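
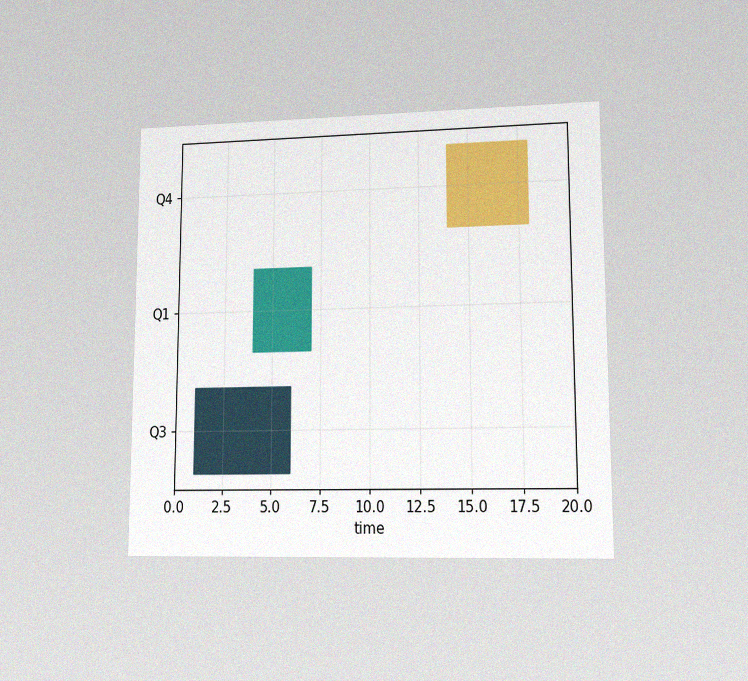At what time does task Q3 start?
The chart is viewed at a slight angle, with some photo noise. The Q3 bar begins at t=1.

1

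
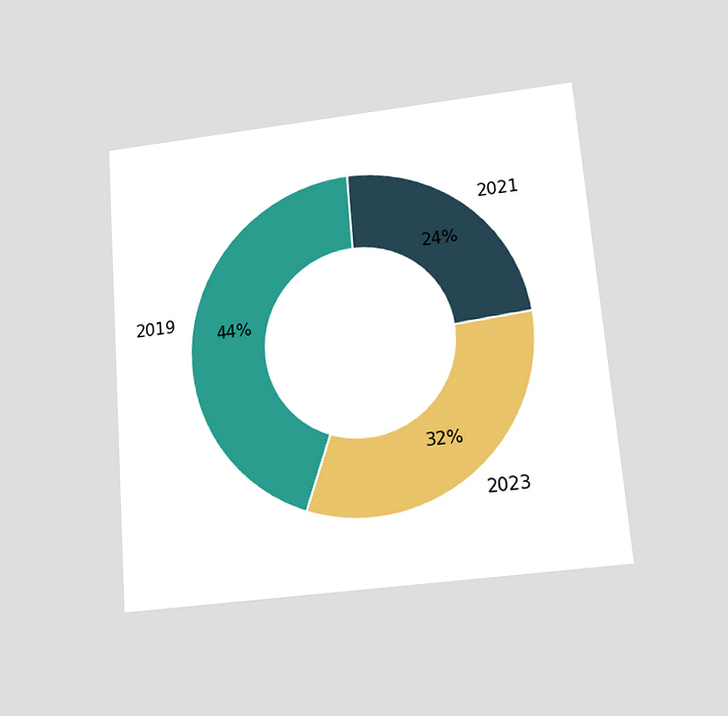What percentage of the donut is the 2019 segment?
44%

The chart is tilted about 5° counter-clockwise and viewed slightly from below. The 2019 segment takes up 44% of the ring.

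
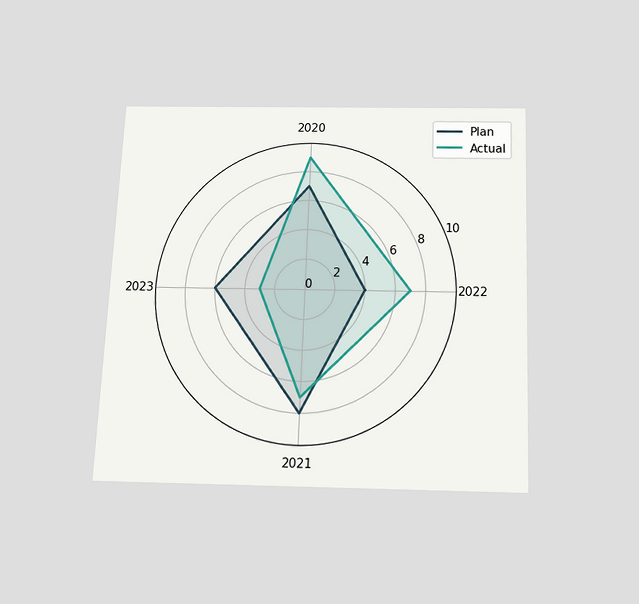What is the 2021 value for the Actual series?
7

The chart is tilted about 2° clockwise and viewed slightly from below. On the 2021 axis, Actual reaches 7.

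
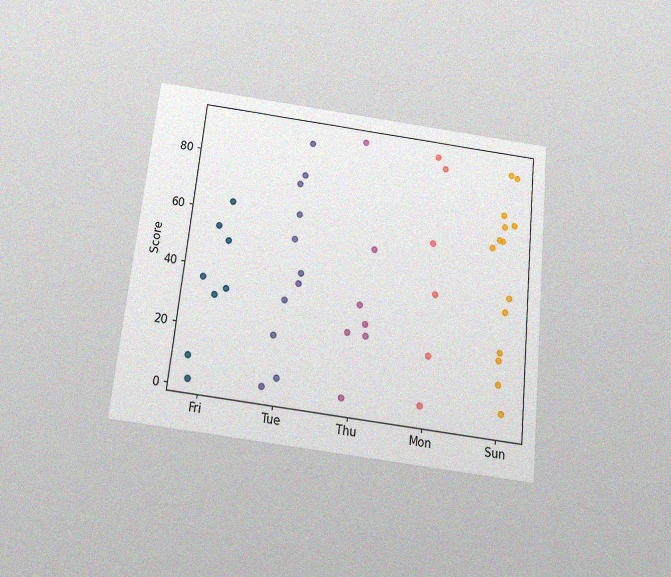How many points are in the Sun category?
The chart is tilted about 6° clockwise and viewed slightly from below, with some photo noise. Counting the markers in the Sun column gives 14.

14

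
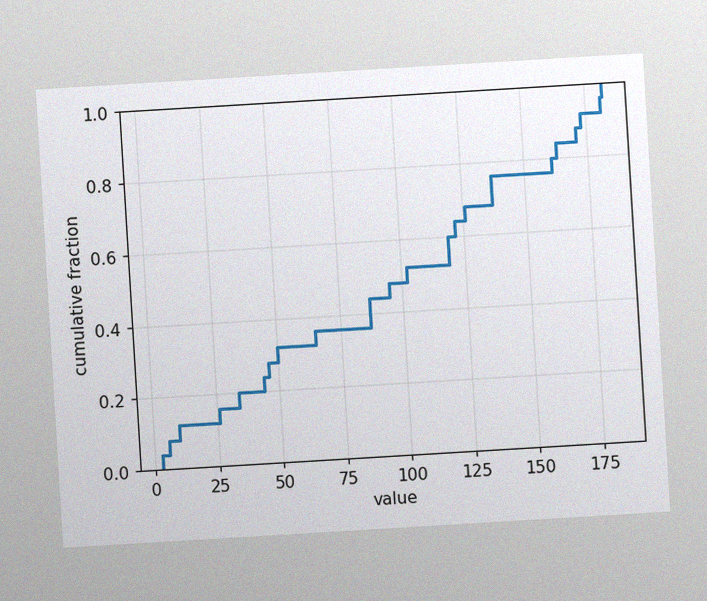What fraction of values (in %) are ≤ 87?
44%

The chart is tilted about 3° counter-clockwise, with some photo noise. At x=87 the ECDF step is at 44%.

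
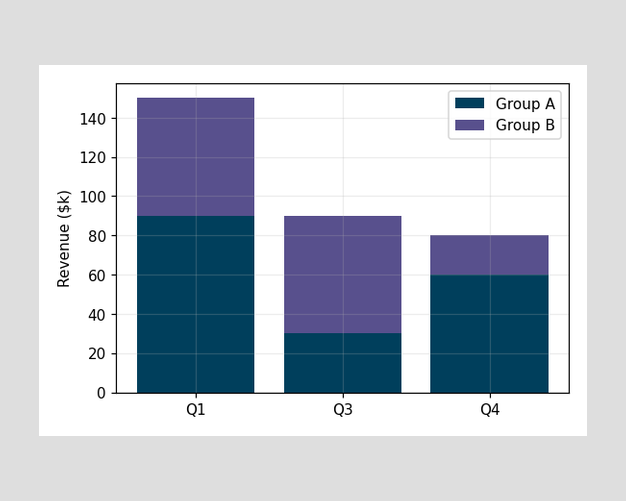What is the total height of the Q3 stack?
The Q3 stack's top reaches $90k on the y-axis.

$90k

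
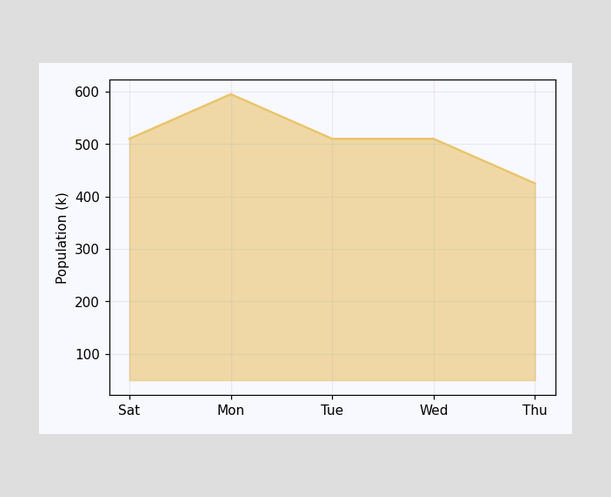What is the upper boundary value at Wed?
510k

At Wed the upper boundary is at 510k.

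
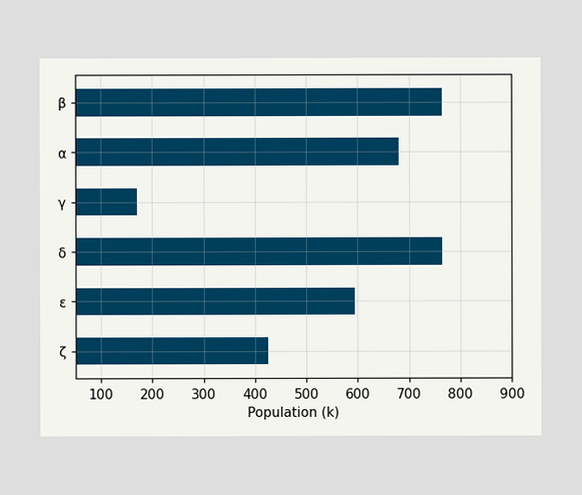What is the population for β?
Reading along the chart's x-axis, the β bar reaches 765k.

765k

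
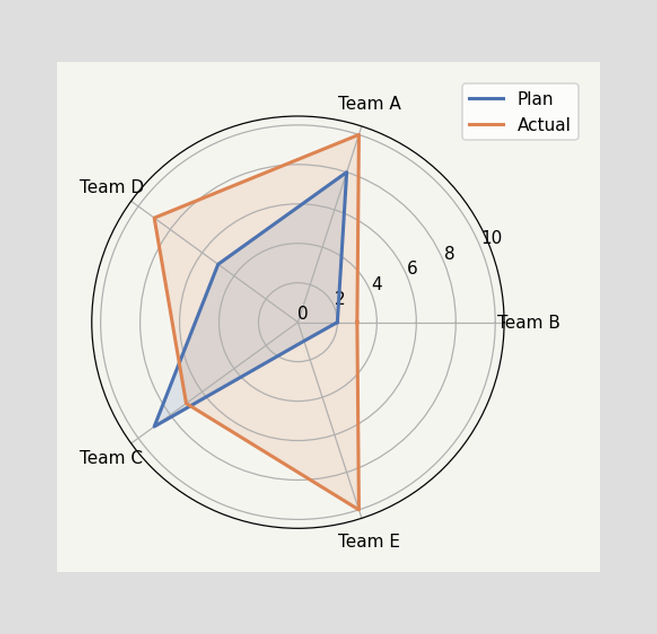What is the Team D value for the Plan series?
On the Team D axis, Plan reaches 5.

5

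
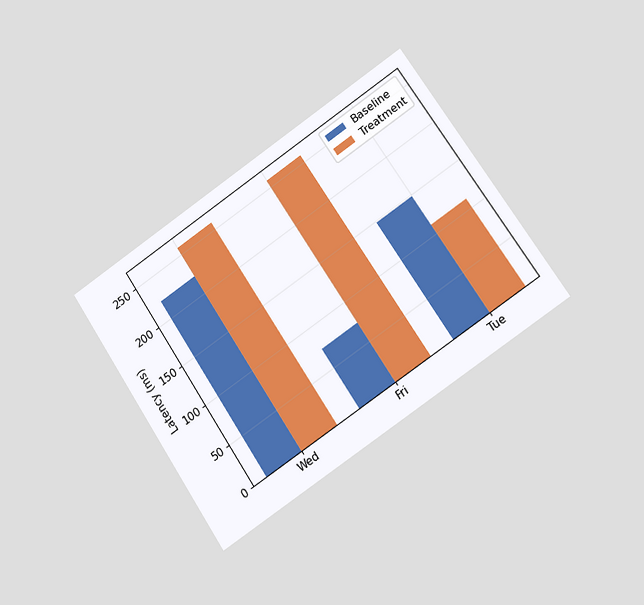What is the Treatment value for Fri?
259ms

The chart is tilted about 34° counter-clockwise and viewed slightly from the right. The Treatment bar at Fri reaches 259ms on the y-axis.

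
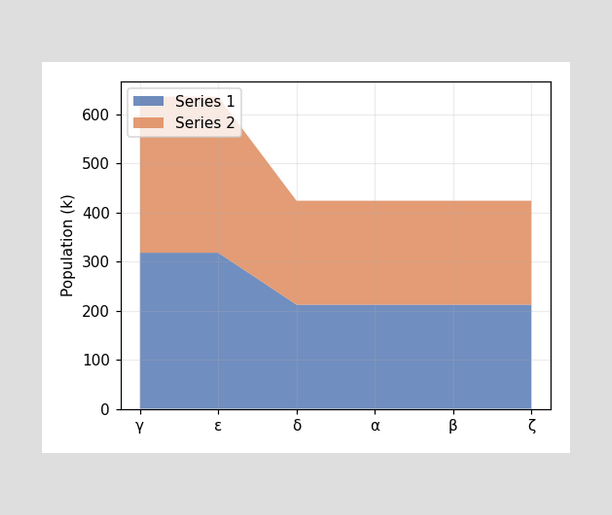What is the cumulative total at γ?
The stacked total at γ reaches 636k.

636k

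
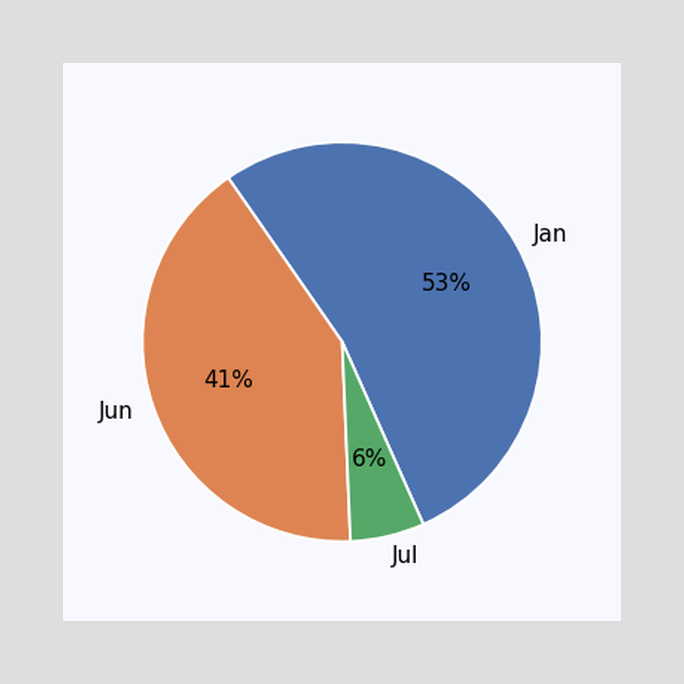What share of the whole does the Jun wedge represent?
The Jun slice takes up 41% of the pie.

41%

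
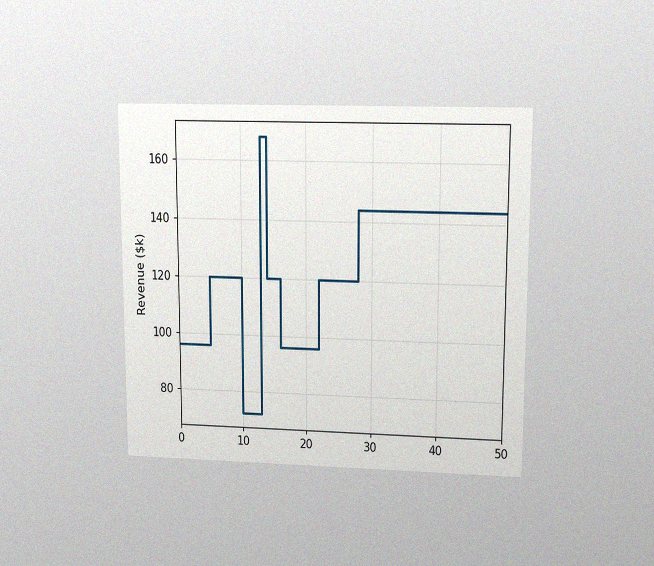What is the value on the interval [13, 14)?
The chart is viewed at a slight angle, with some photo noise. On [13, 14) the step sits at $168k.

$168k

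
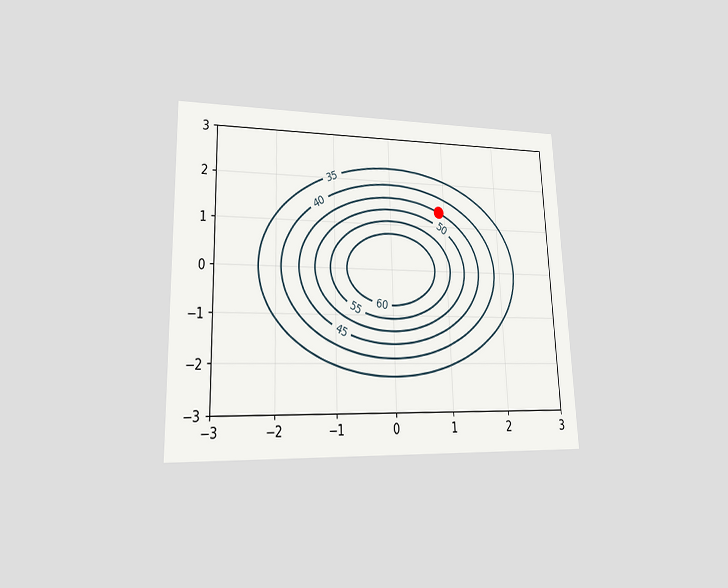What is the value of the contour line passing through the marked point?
The chart is tilted about 2° counter-clockwise and viewed at a slight angle. The marked point sits on the contour labelled 45.

45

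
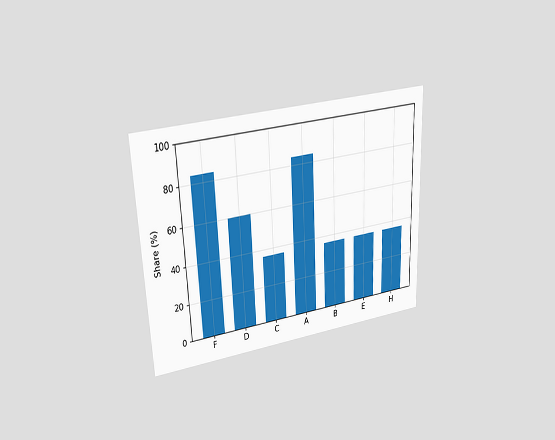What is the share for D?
The chart is tilted about 2° counter-clockwise and viewed at a slight angle. Reading along the chart's y-axis, the D bar reaches 60%.

60%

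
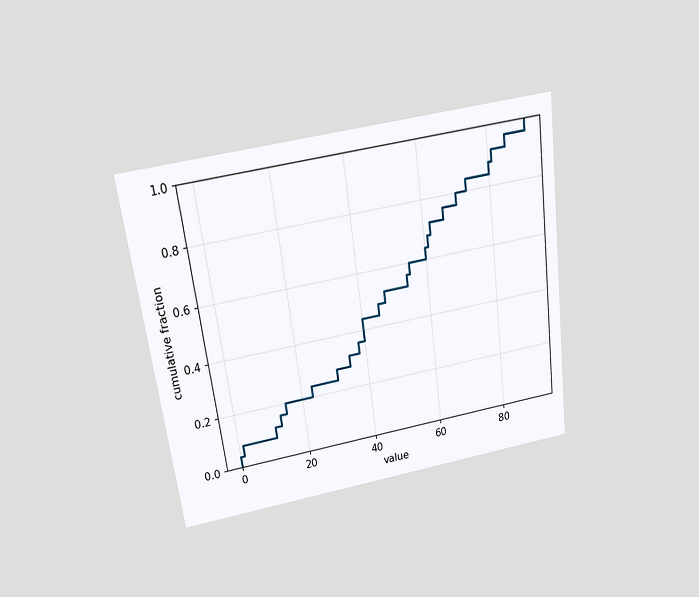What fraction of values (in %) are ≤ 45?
The chart is tilted about 8° counter-clockwise and viewed slightly from above. At x=45 the ECDF step is at 48%.

48%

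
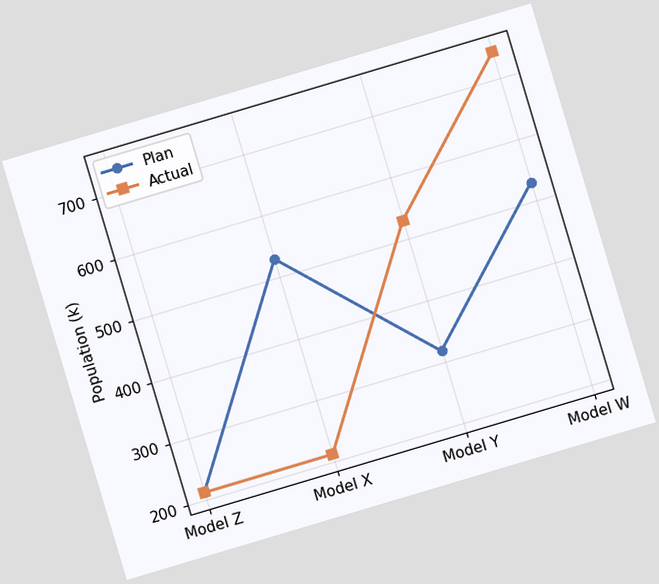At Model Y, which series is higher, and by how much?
Actual, by 212k

The chart is tilted about 17° counter-clockwise. At Model Y, Actual sits above the other line by 212k.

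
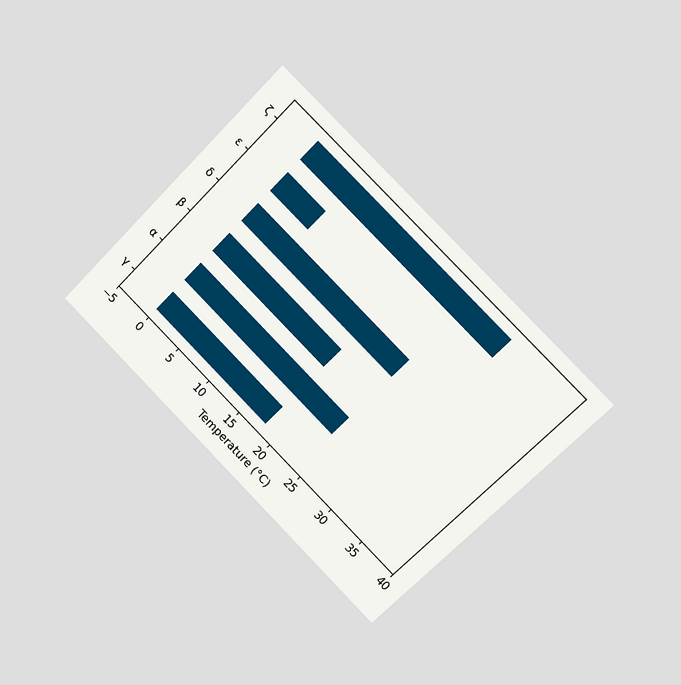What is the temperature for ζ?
The chart is tilted about 45° clockwise and viewed slightly from the right. Reading along the chart's x-axis, the ζ bar reaches 30°C.

30°C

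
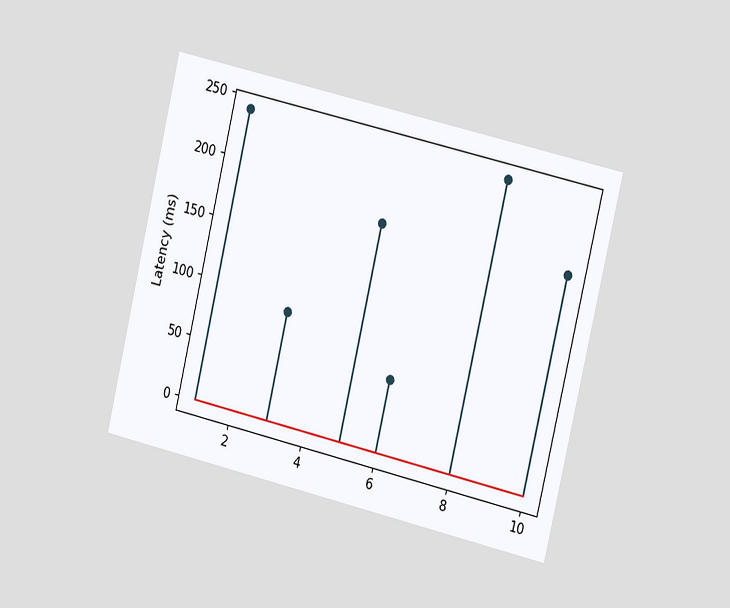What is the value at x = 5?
180ms

The chart is tilted about 13° clockwise and viewed slightly from the right. The stem at x=5 reaches 180ms.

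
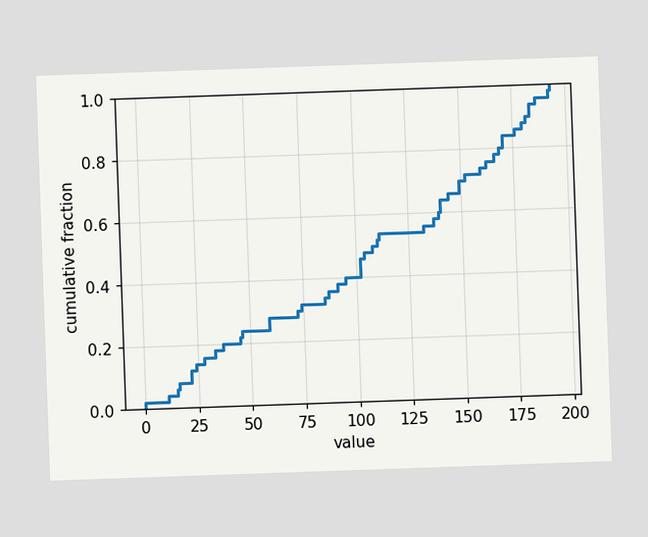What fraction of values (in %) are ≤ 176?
86%

At x=176 the ECDF step is at 86%.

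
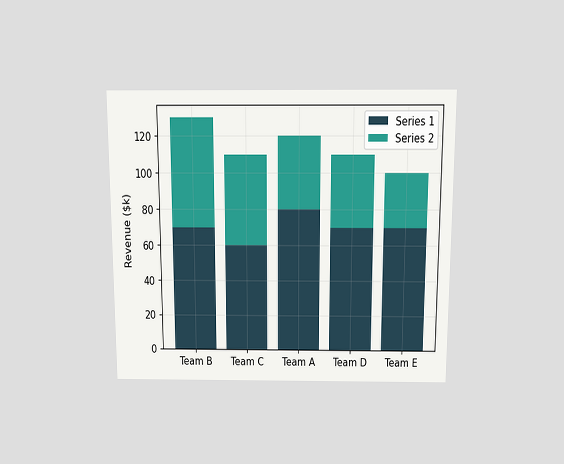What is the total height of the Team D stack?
The chart is viewed slightly from above. The Team D stack's top reaches $110k on the y-axis.

$110k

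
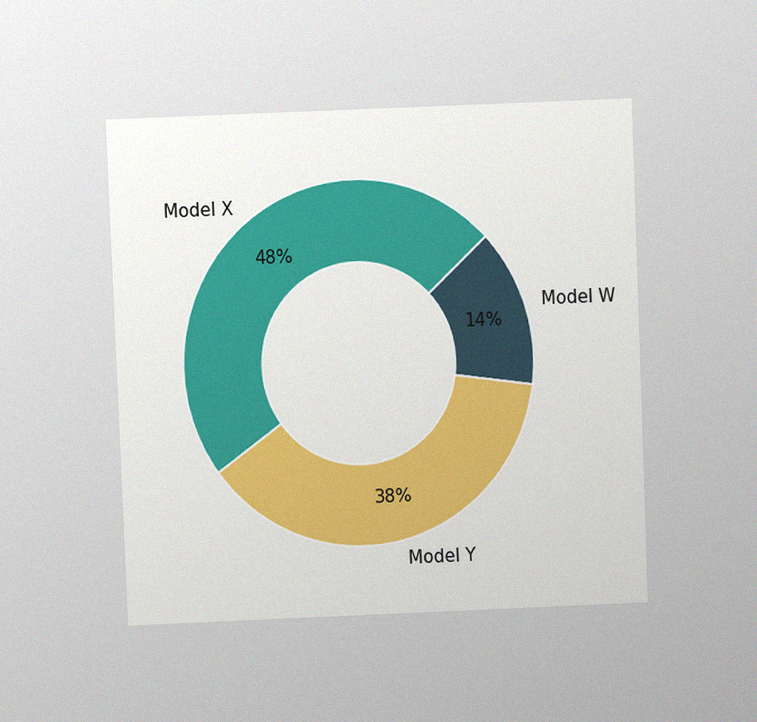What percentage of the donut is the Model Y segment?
38%

The chart is tilted about 2° counter-clockwise and viewed at a slight angle, with some photo noise. The Model Y segment takes up 38% of the ring.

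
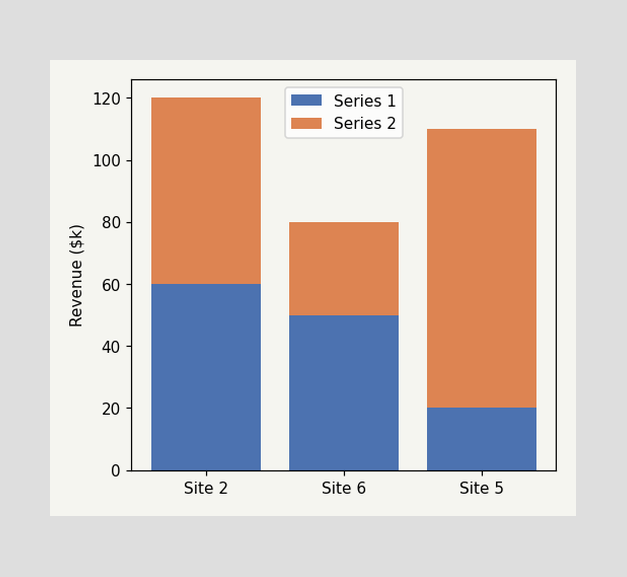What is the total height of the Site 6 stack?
$80k

The Site 6 stack's top reaches $80k on the y-axis.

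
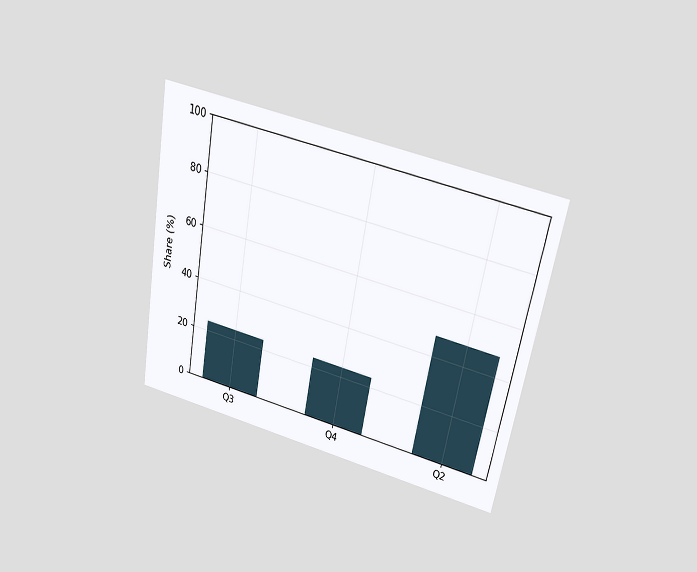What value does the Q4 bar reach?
The chart is tilted about 10° clockwise and viewed slightly from above. Reading along the chart's y-axis, the Q4 bar reaches 24%.

24%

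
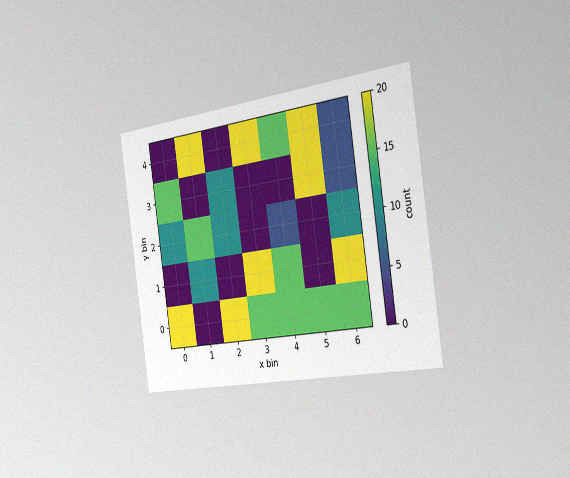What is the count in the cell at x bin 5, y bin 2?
0

The chart is tilted about 8° counter-clockwise and viewed slightly from the right, with some photo noise. Matching the cell (5, 2) against the colorbar gives 0.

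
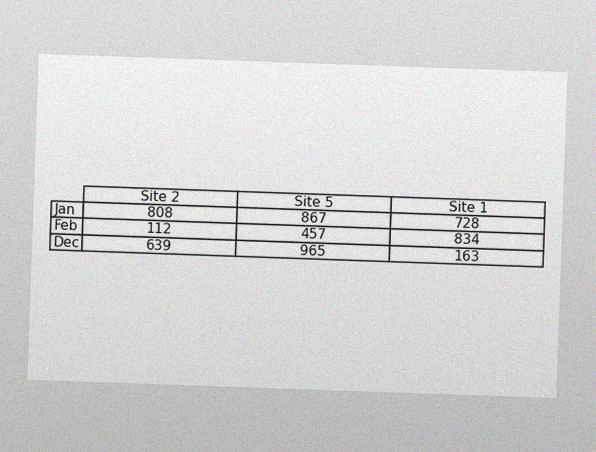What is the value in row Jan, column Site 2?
The chart is tilted about 2° clockwise, with some photo noise. The (Jan, Site 2) cell reads 808.

808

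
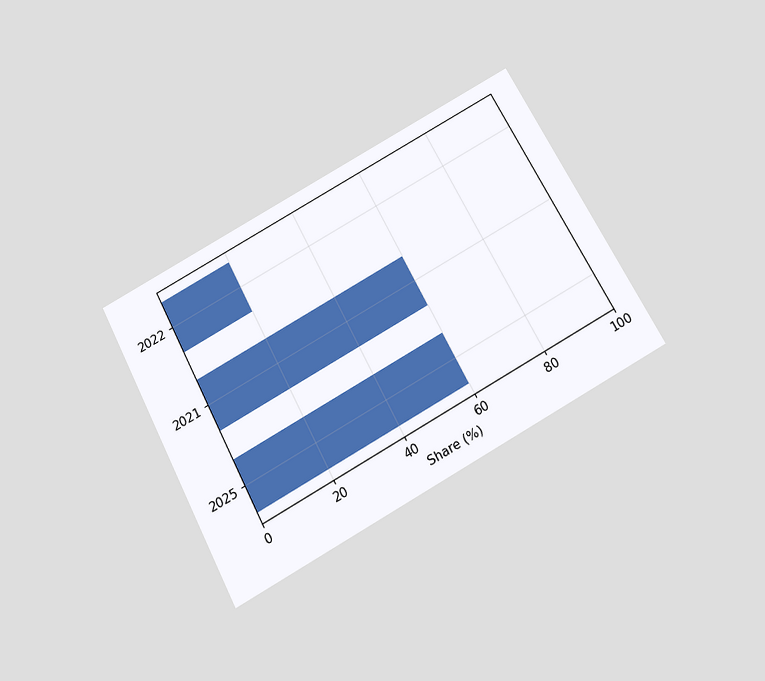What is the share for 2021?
The chart is tilted about 28° counter-clockwise and viewed slightly from below. Reading along the chart's x-axis, the 2021 bar reaches 60%.

60%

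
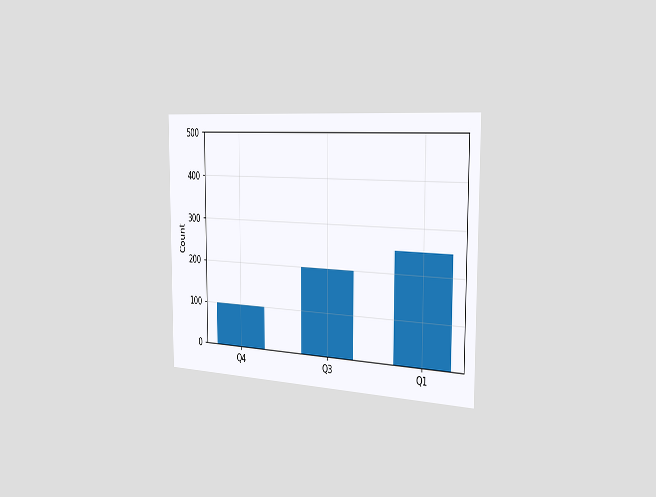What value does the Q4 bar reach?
100

The chart is viewed slightly from the right. Reading along the chart's y-axis, the Q4 bar reaches 100.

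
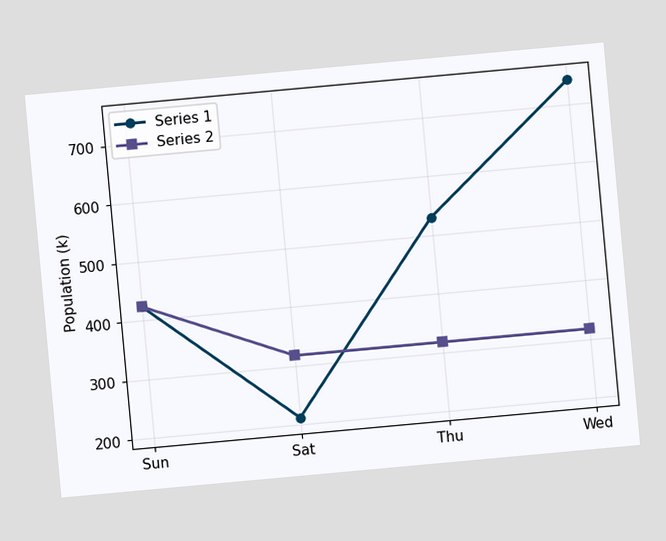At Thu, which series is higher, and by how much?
The chart is tilted about 5° counter-clockwise. At Thu, Series 1 sits above the other line by 212k.

Series 1, by 212k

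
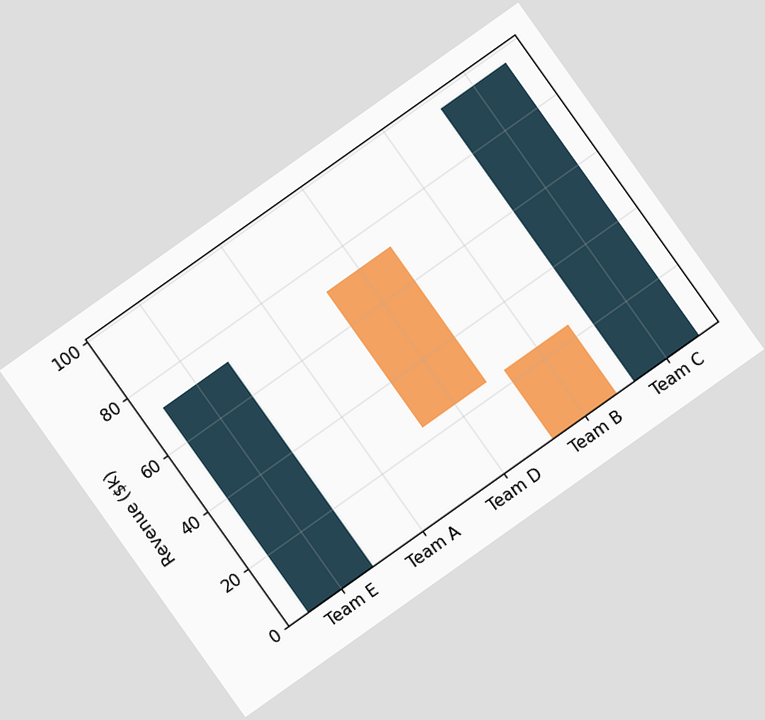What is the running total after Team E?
$72k

The chart is tilted about 35° counter-clockwise. After Team E the running total reaches $72k.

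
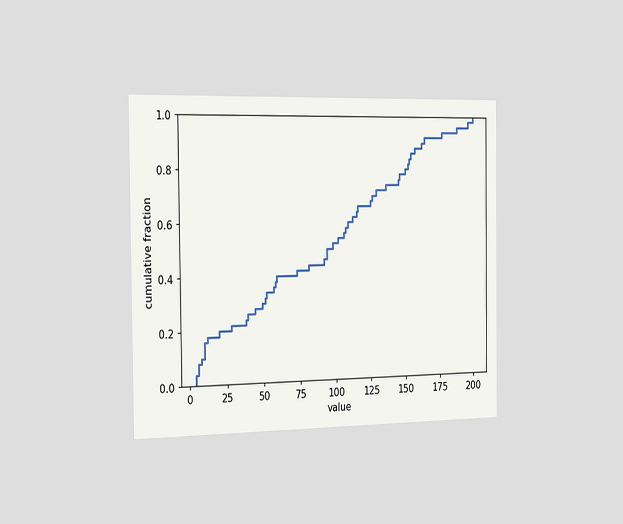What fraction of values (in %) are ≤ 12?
The chart is viewed slightly from the left. At x=12 the ECDF step is at 18%.

18%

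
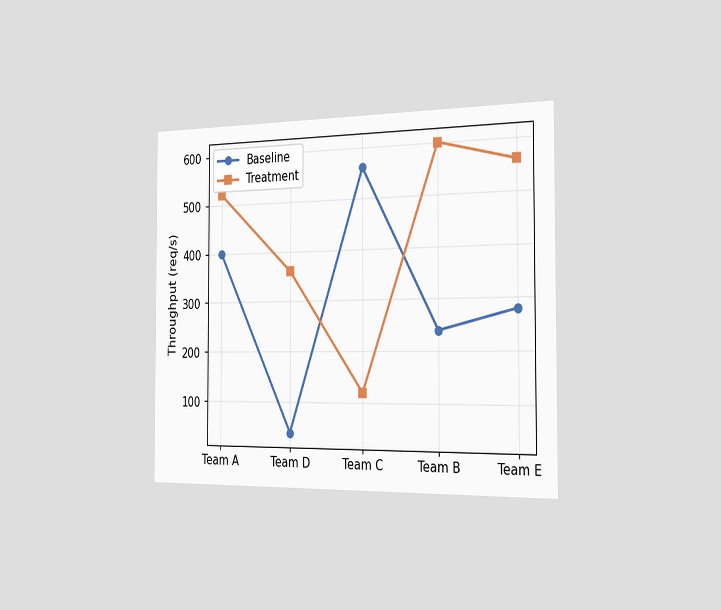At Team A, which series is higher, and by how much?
The chart is viewed slightly from the right. At Team A, Treatment sits above the other line by 120req/s.

Treatment, by 120req/s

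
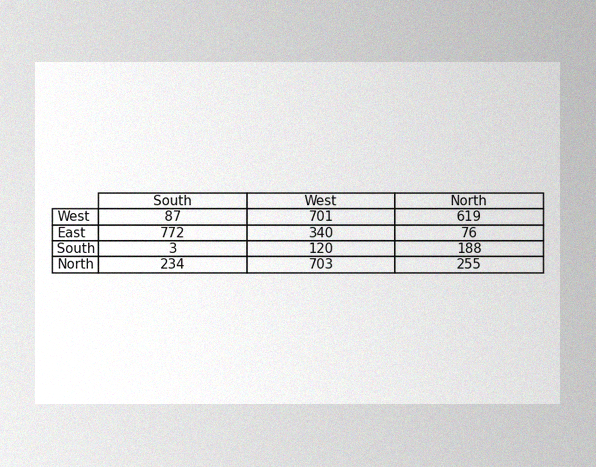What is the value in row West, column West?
701

The image has some photo noise and uneven lighting. The (West, West) cell reads 701.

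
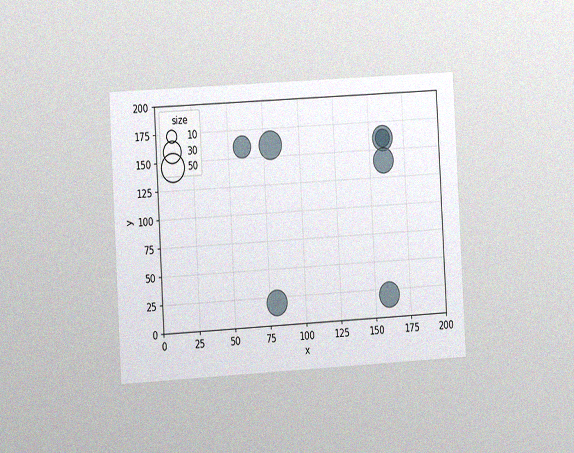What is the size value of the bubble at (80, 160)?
50

The chart is tilted about 3° counter-clockwise and viewed slightly from the left, with some photo noise. Matching the bubble at (80, 160) against the size legend gives 50.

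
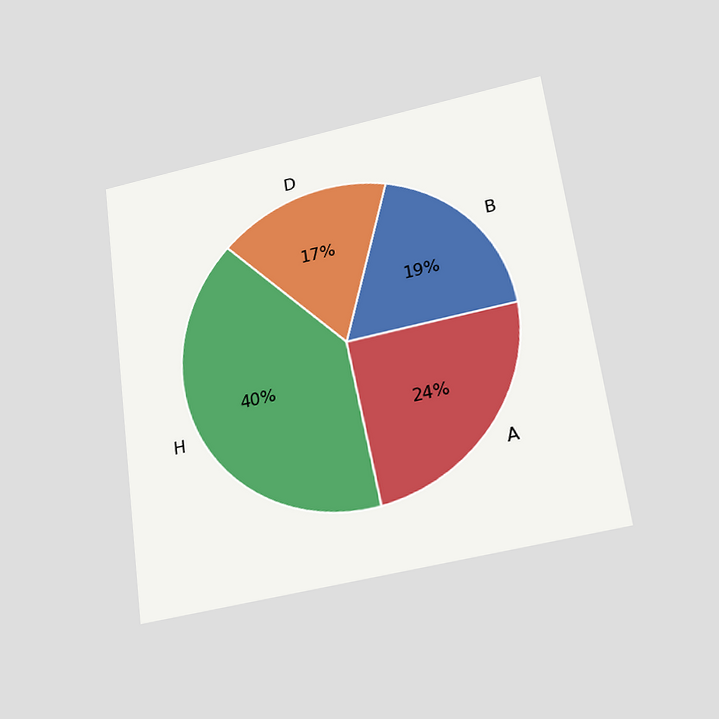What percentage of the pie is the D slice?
The chart is tilted about 8° counter-clockwise and viewed slightly from below. The D slice takes up 17% of the pie.

17%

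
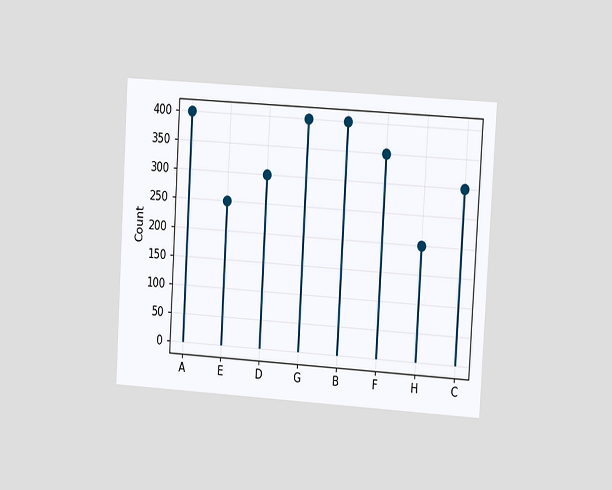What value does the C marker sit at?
300

The chart is tilted about 3° clockwise and viewed slightly from the right. The C marker sits at 300.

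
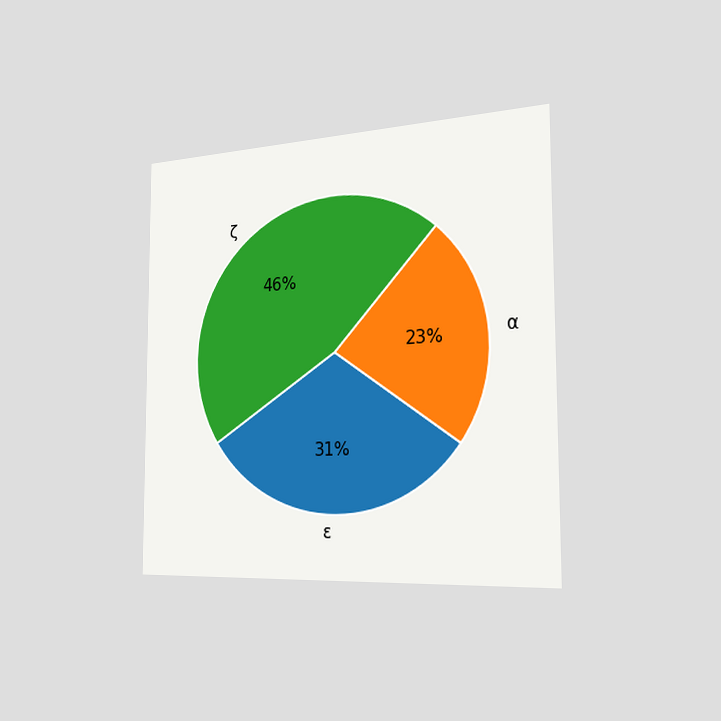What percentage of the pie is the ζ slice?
46%

The chart is viewed slightly from the right. The ζ slice takes up 46% of the pie.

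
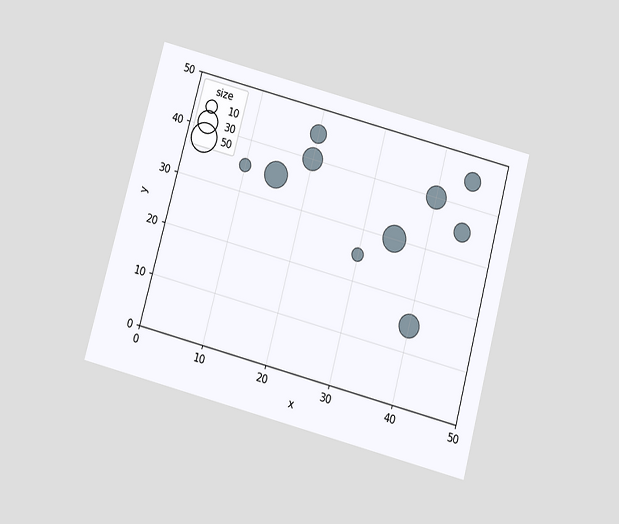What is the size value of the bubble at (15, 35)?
40

The chart is tilted about 15° clockwise and viewed slightly from below. Matching the bubble at (15, 35) against the size legend gives 40.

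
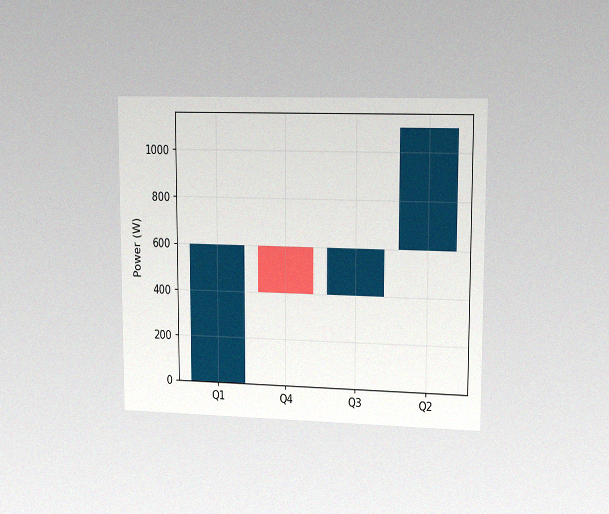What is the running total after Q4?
The chart is viewed slightly from the right, with some photo noise. After Q4 the running total reaches 400W.

400W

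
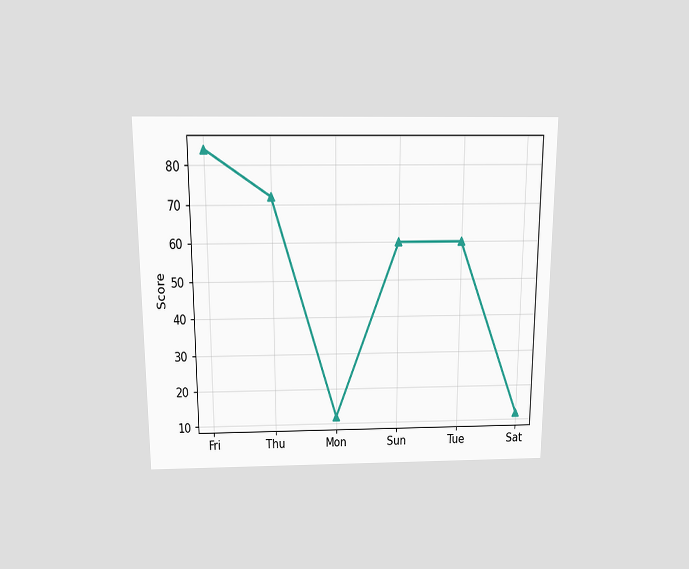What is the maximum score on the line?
84

The chart is viewed slightly from above. The highest point is at Fri, and reading across to the y-axis gives 84.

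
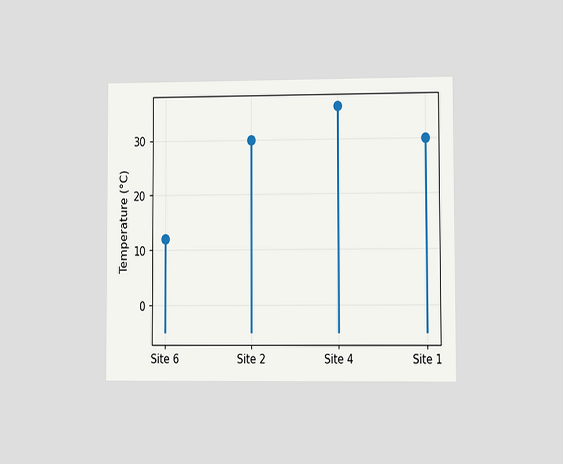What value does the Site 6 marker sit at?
12°C

The chart is viewed at a slight angle. The Site 6 marker sits at 12°C.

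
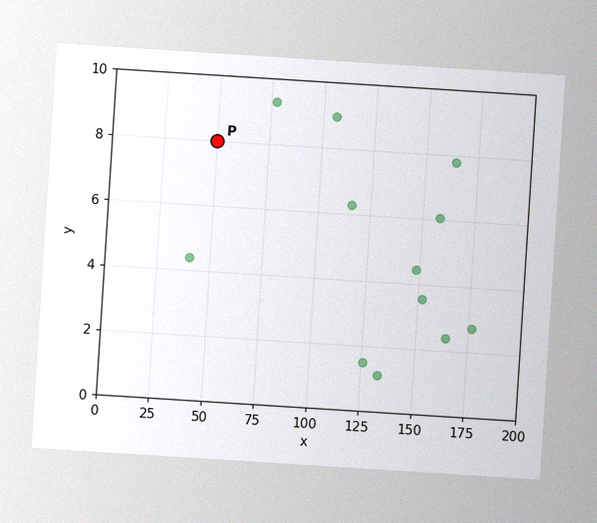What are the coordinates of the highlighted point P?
(50, 8)

The chart is tilted about 4° clockwise, with some photo noise. Following the gridlines from P to each axis, P sits at (50, 8).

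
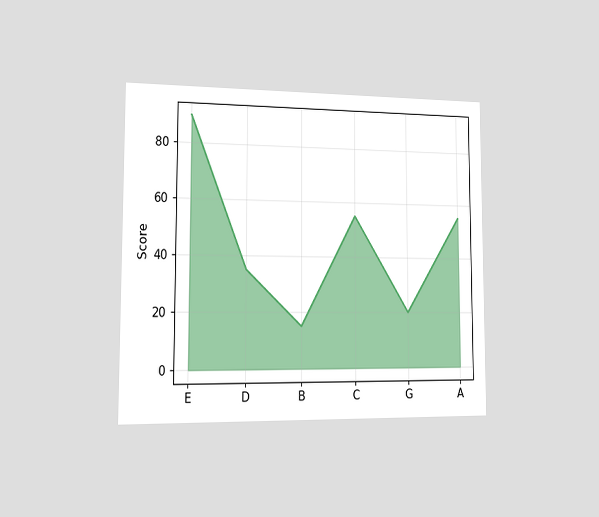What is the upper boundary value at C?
The chart is viewed slightly from the left. At C the upper boundary is at 55.

55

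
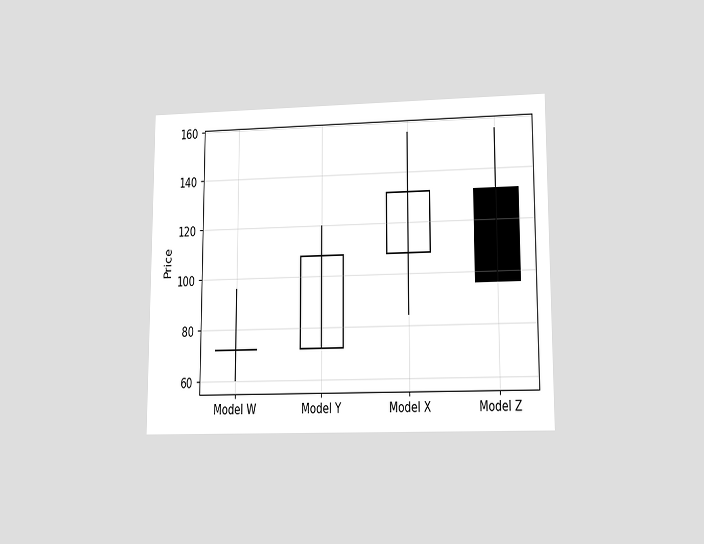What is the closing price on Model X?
132

The chart is viewed at a slight angle. The Model X candle closes at 132.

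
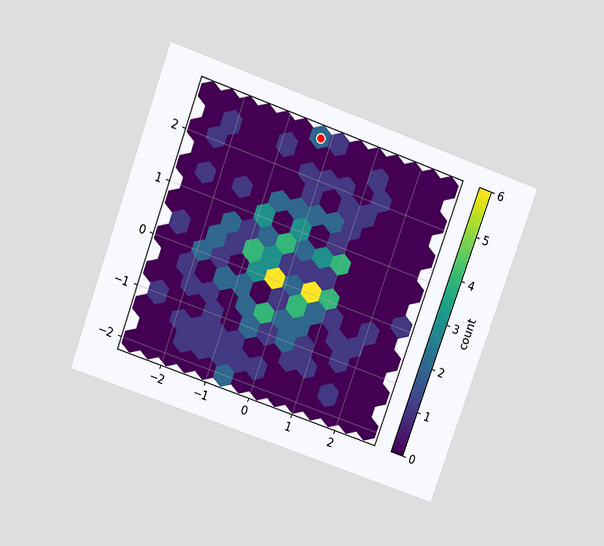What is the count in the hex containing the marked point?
The chart is tilted about 20° clockwise and viewed slightly from above. The marked hex reads 2 on the colorbar.

2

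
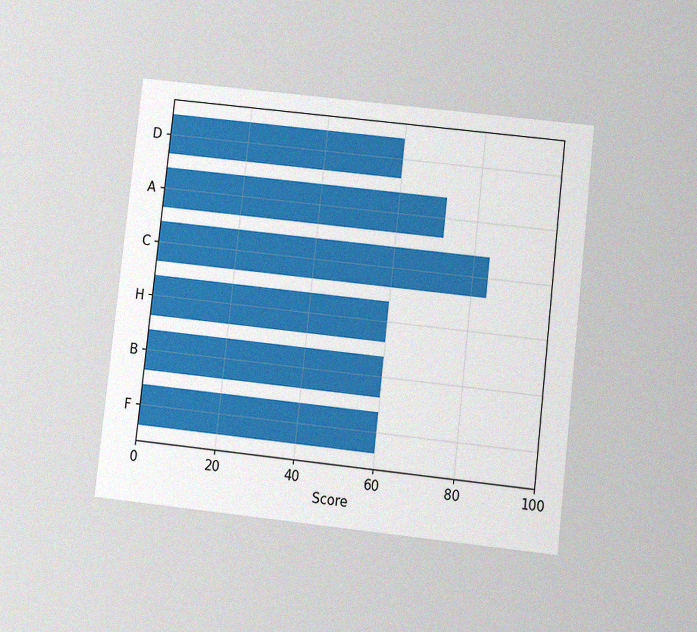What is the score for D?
The chart is tilted about 6° clockwise and viewed slightly from below, with some photo noise. Reading along the chart's x-axis, the D bar reaches 60.

60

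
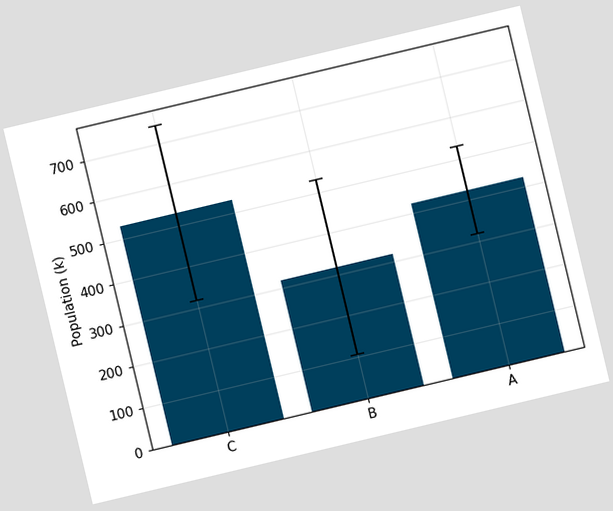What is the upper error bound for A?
530k

The chart is tilted about 13° counter-clockwise. The A bar's upper whisker reaches 530k.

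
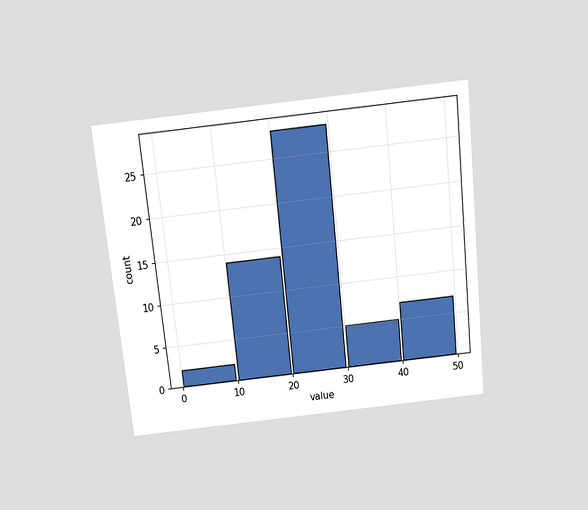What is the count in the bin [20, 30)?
The chart is tilted about 6° counter-clockwise and viewed slightly from above. The [20, 30) bin has height 28.

28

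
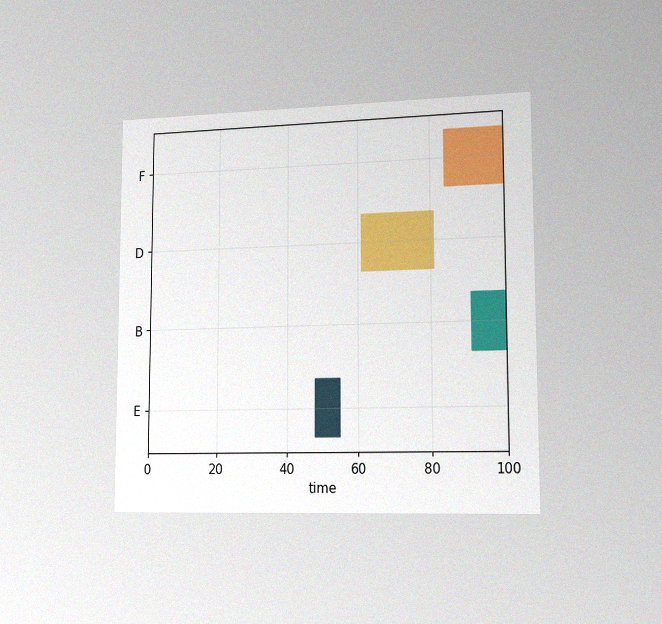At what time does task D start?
The chart is viewed slightly from the right, with some photo noise. The D bar begins at t=61.

61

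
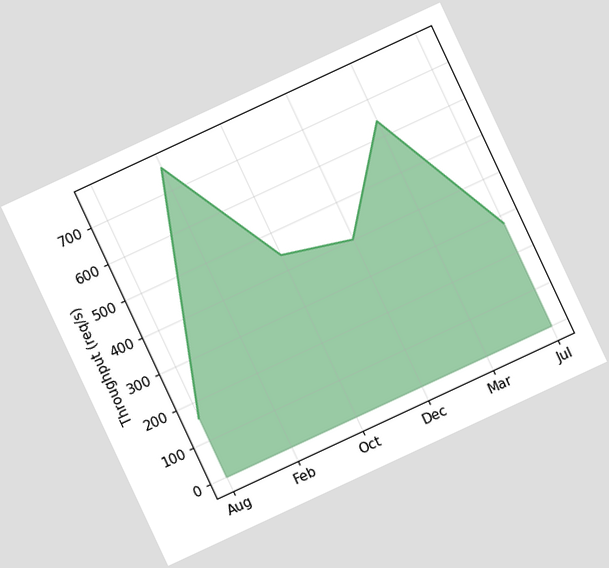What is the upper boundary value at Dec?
400req/s

The chart is tilted about 25° counter-clockwise. At Dec the upper boundary is at 400req/s.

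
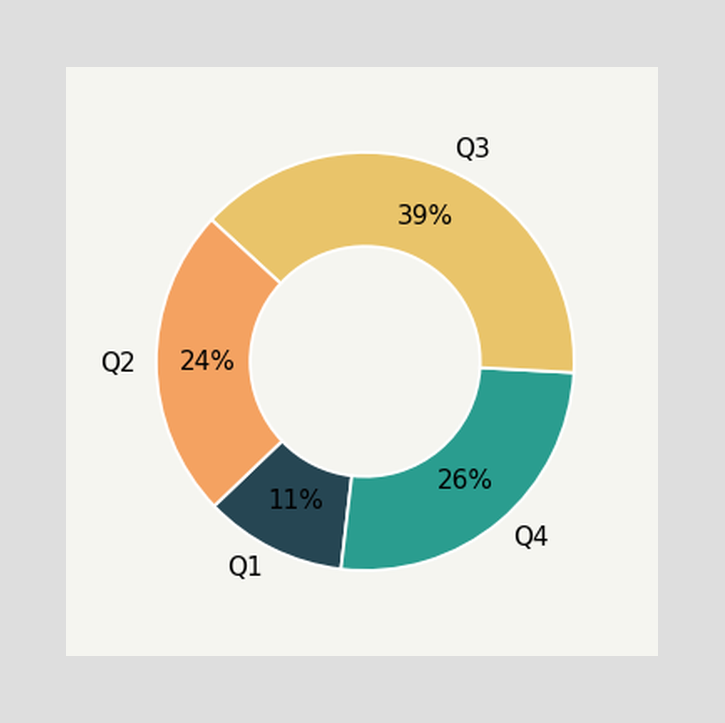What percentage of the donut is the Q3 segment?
39%

The Q3 segment takes up 39% of the ring.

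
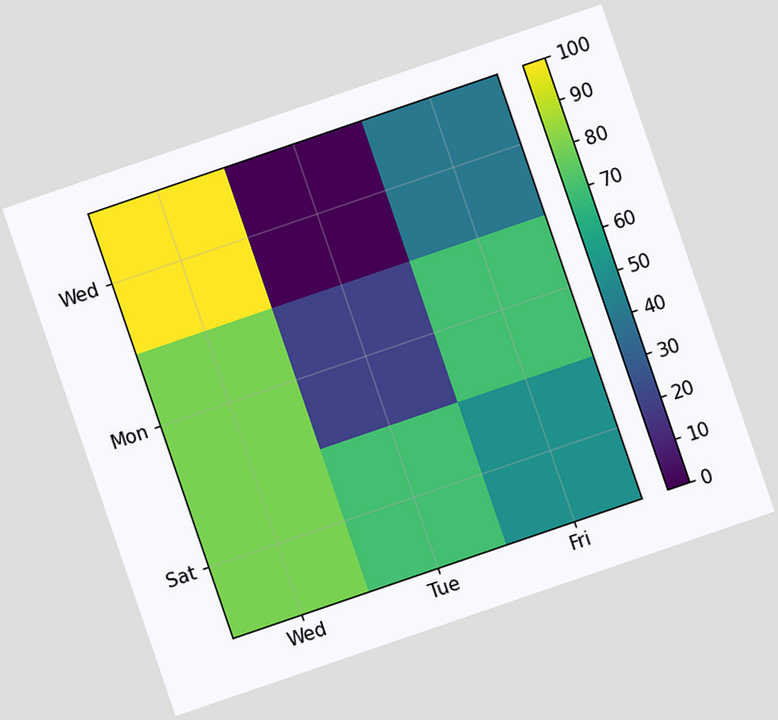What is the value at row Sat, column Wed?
80

The chart is tilted about 19° counter-clockwise. Matching cell (Sat, Wed) against the colorbar gives 80.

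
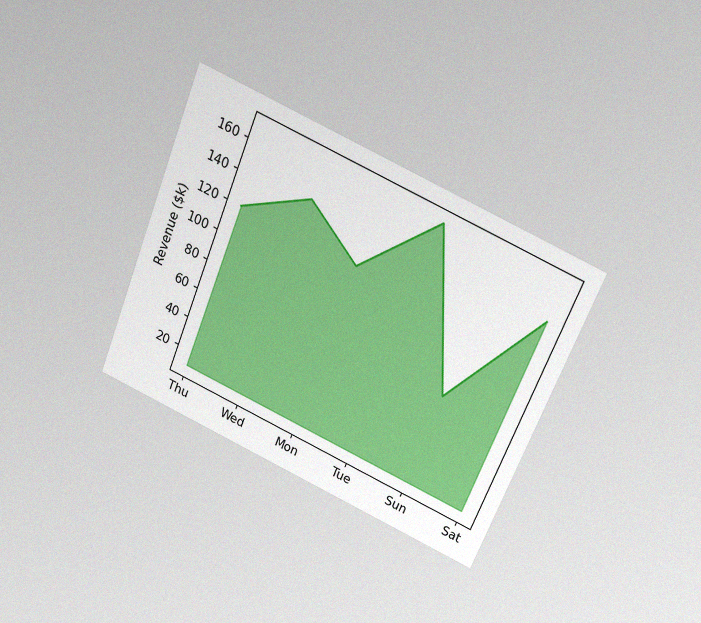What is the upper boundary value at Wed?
The chart is tilted about 22° clockwise and viewed slightly from above, with some photo noise. At Wed the upper boundary is at $144k.

$144k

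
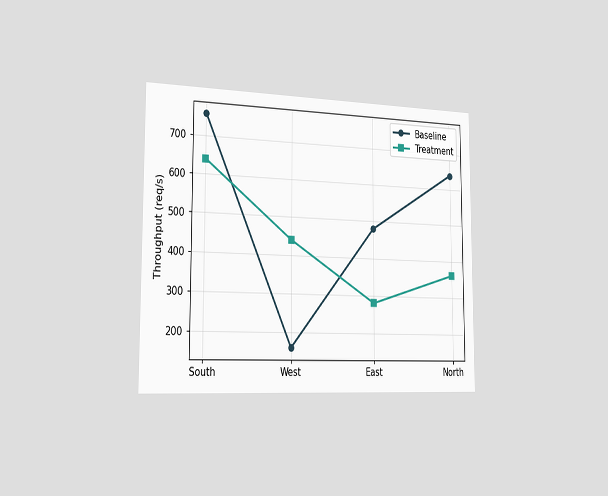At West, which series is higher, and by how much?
Treatment, by 280req/s

The chart is viewed slightly from the left. At West, Treatment sits above the other line by 280req/s.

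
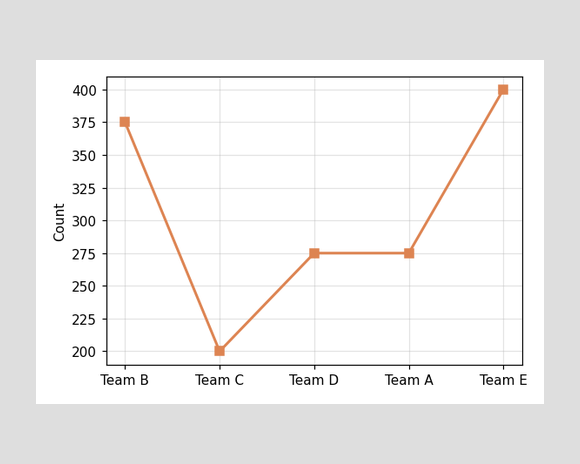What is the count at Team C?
200

At Team C, the line is at 200.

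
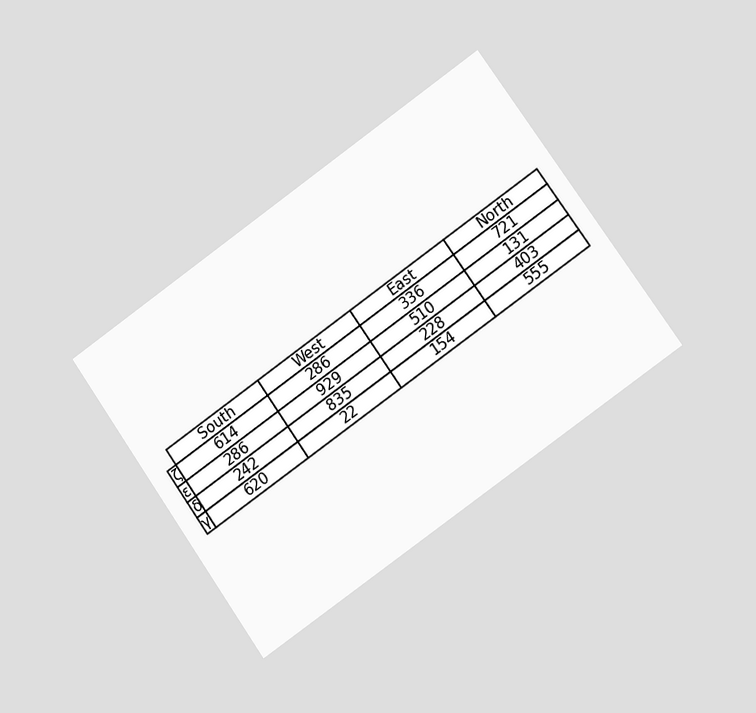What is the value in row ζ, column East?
336

The chart is tilted about 35° counter-clockwise and viewed at a slight angle. The (ζ, East) cell reads 336.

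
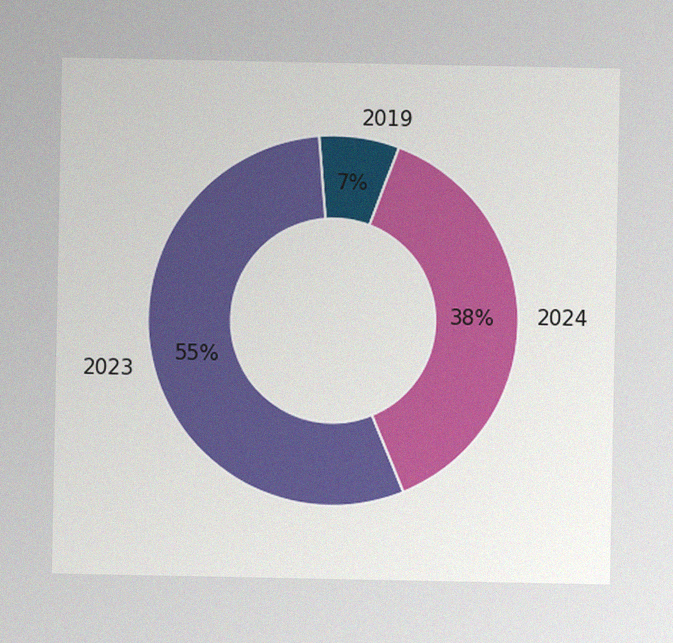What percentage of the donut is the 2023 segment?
The image has some photo noise and uneven lighting. The 2023 segment takes up 55% of the ring.

55%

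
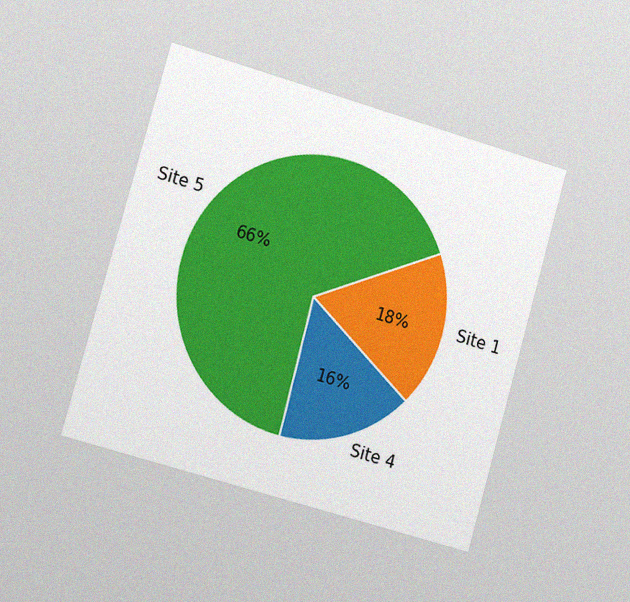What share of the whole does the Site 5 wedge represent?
66%

The chart is tilted about 16° clockwise and viewed slightly from the left, with some photo noise. The Site 5 slice takes up 66% of the pie.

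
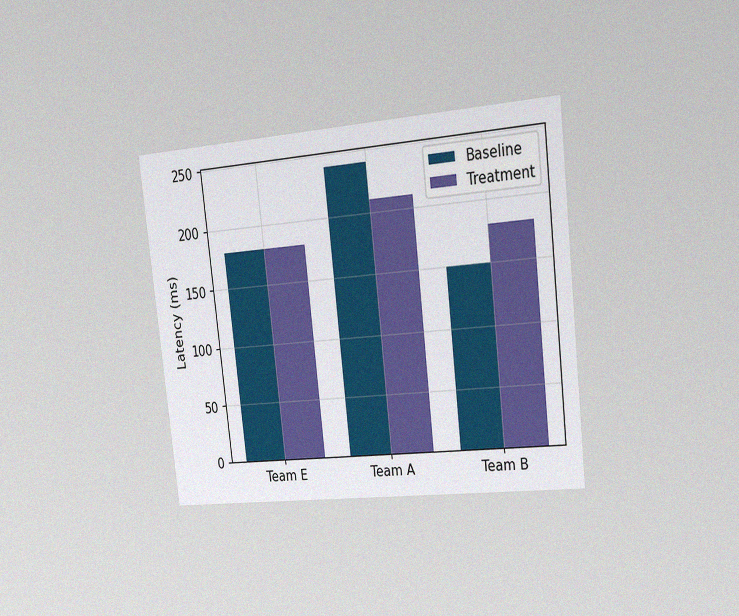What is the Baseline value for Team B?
150ms

The chart is tilted about 6° counter-clockwise and viewed slightly from the right, with some photo noise. The Baseline bar at Team B reaches 150ms on the y-axis.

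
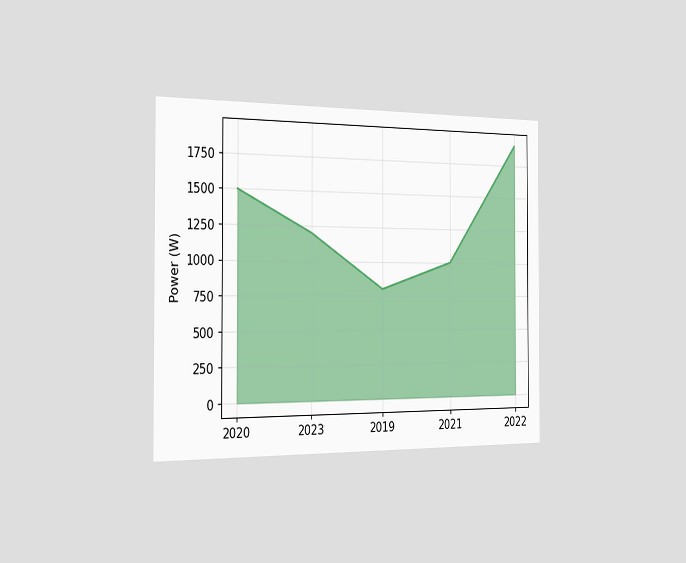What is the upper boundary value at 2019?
The chart is viewed slightly from the left. At 2019 the upper boundary is at 800W.

800W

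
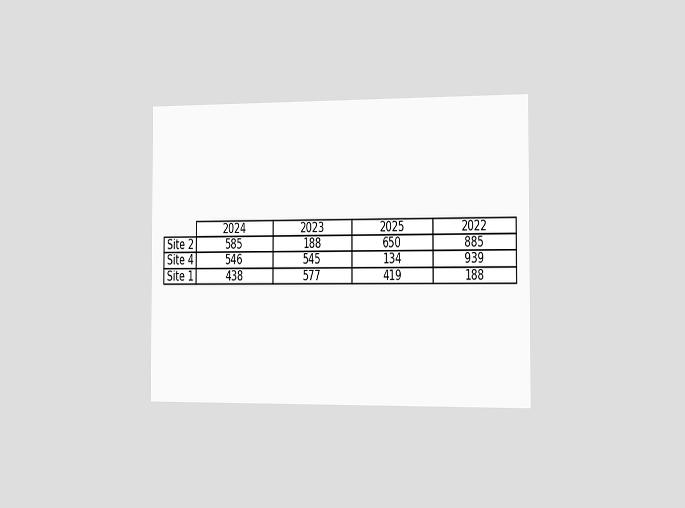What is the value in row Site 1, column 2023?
The chart is viewed slightly from the right. The (Site 1, 2023) cell reads 577.

577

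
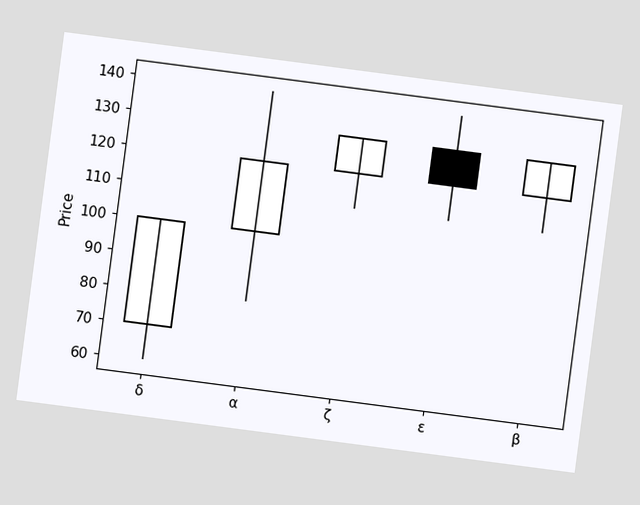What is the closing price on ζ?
130

The chart is tilted about 7° clockwise. The ζ candle closes at 130.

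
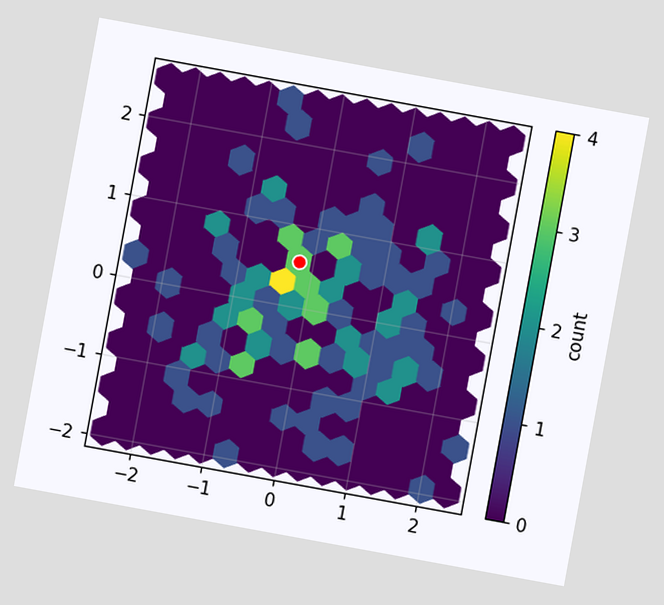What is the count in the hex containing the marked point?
3

The chart is tilted about 10° clockwise. The marked hex reads 3 on the colorbar.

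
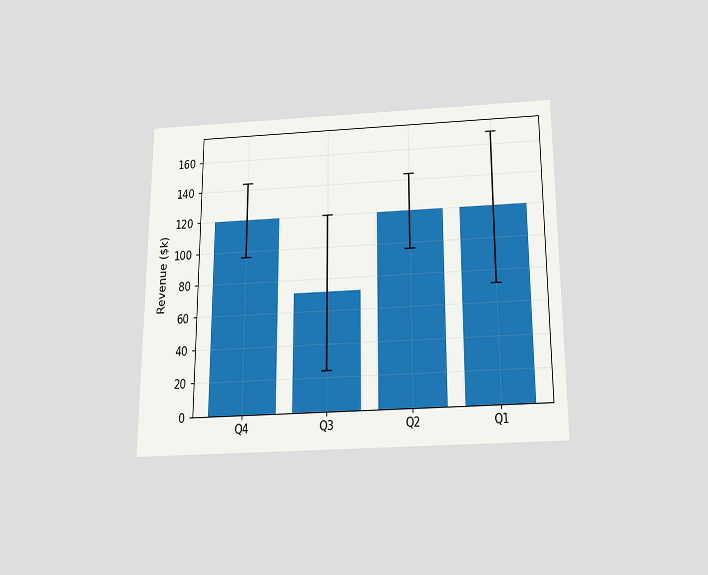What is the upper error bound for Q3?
The chart is viewed slightly from below. The Q3 bar's upper whisker reaches $120k.

$120k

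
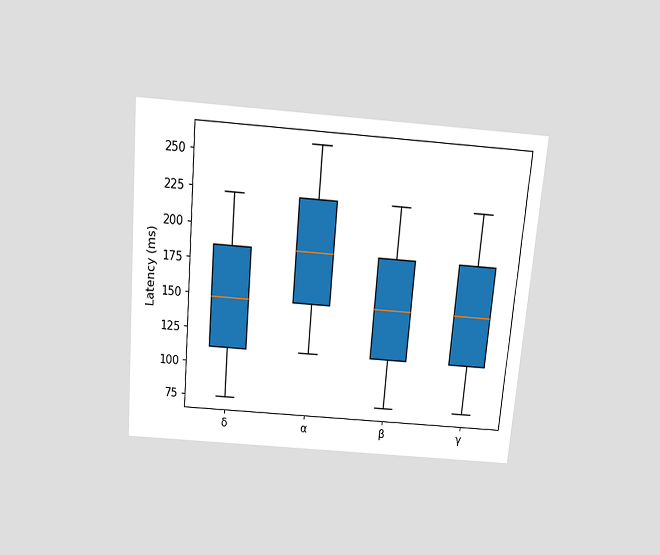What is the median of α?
185ms

The chart is tilted about 5° clockwise and viewed slightly from above. The median line in the α box sits at 185ms.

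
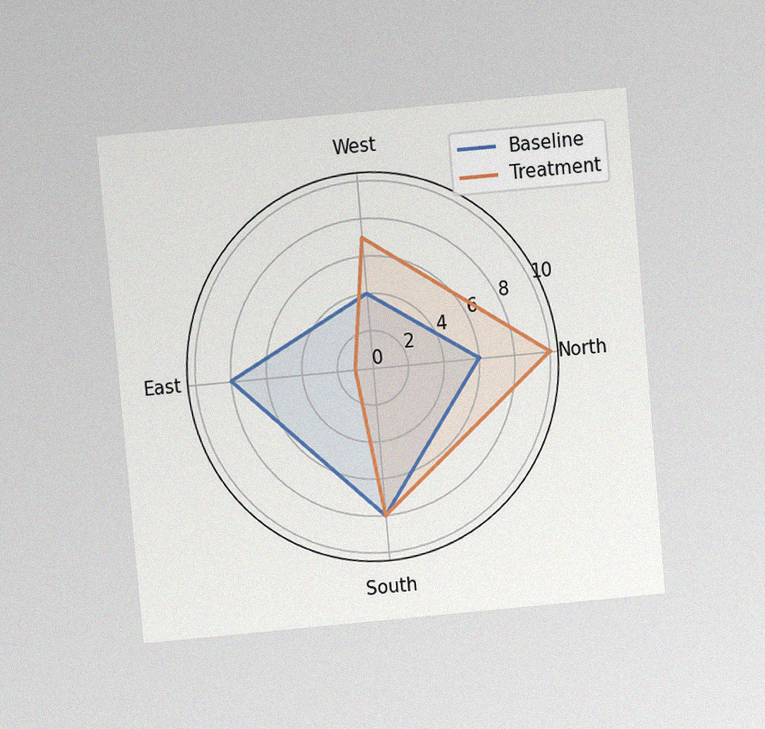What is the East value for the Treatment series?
1

The chart is tilted about 5° counter-clockwise and viewed slightly from above, with some photo noise. On the East axis, Treatment reaches 1.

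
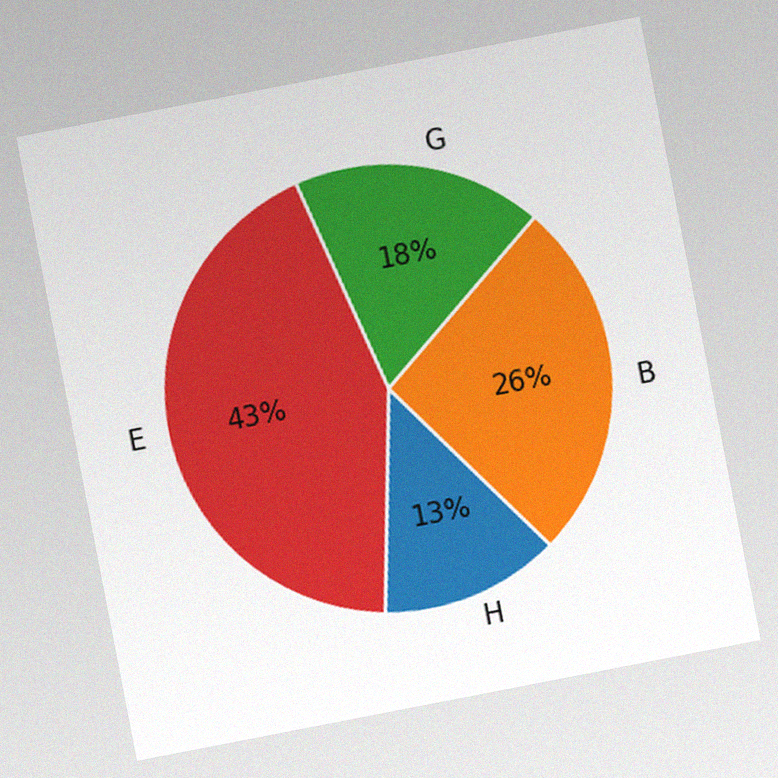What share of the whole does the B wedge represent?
26%

The chart is tilted about 11° counter-clockwise, with some photo noise. The B slice takes up 26% of the pie.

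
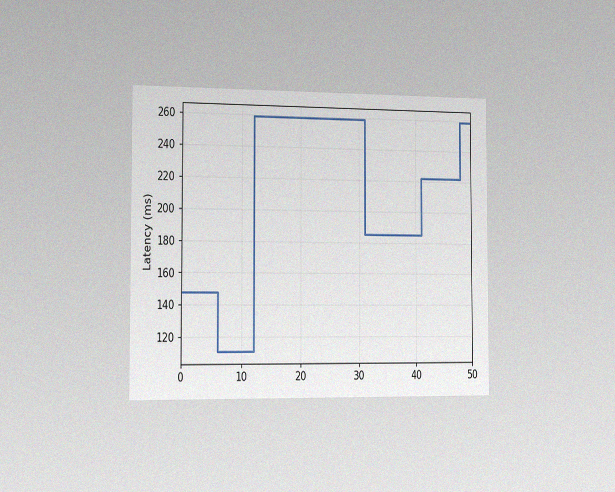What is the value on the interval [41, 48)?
222ms

The chart is viewed slightly from the left, with some photo noise. On [41, 48) the step sits at 222ms.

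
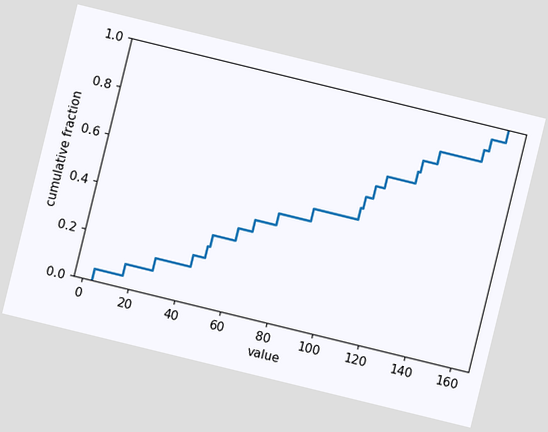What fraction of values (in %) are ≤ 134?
85%

The chart is tilted about 14° clockwise. At x=134 the ECDF step is at 85%.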